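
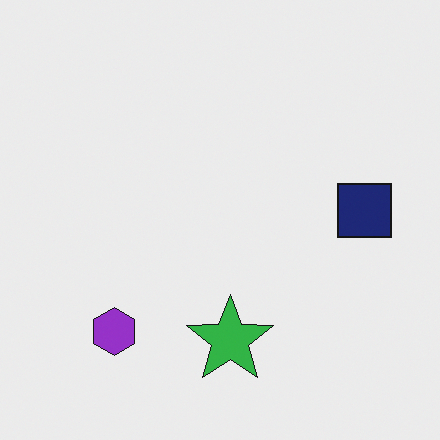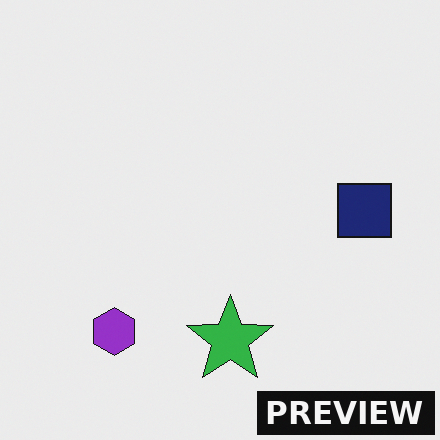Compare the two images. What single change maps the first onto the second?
The image was watermarked with the text "PREVIEW" in the lower-right corner.

A dark label reading "PREVIEW" appears in the lower-right corner.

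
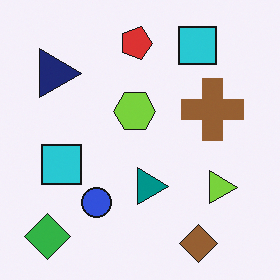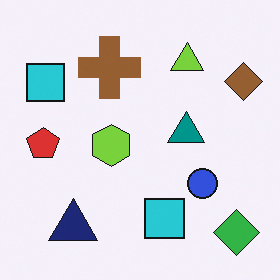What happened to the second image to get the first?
Rotated 90° clockwise.

The green diamond sits in the bottom-right of the second image and the bottom-left of the first — consistent with a whole-image 90° clockwise rotation.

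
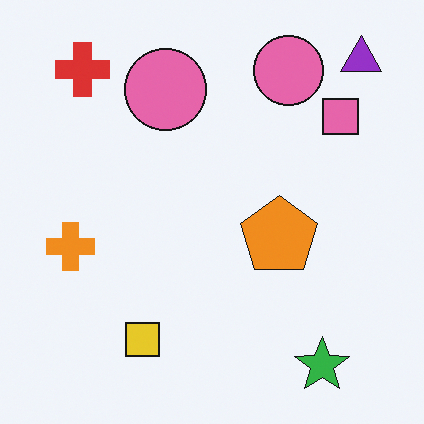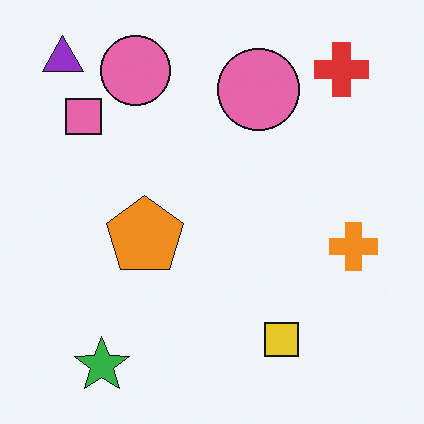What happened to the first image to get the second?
This is the original image flipped horizontally (left ↔ right).

The purple triangle is in the top-right of the first image and the top-left of the second — shapes on opposite sides of the vertical midline have swapped in a mirror flip.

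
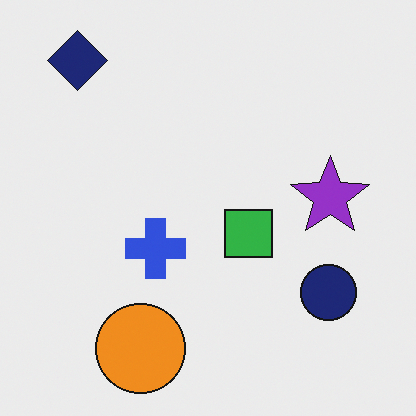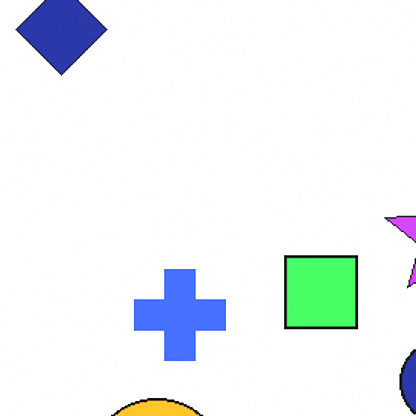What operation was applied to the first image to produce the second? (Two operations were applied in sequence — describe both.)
Cropped slightly and scaled back up, then brightened a lot.

The visible shapes are larger and the field of view is narrower; shapes near the original edges may be partly or wholly outside the frame — a crop-and-rescale. Every pixel — background and shapes alike — is uniformly brightened.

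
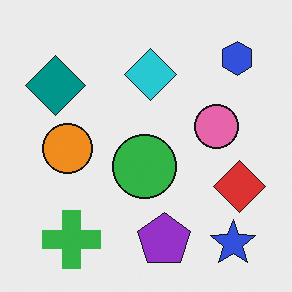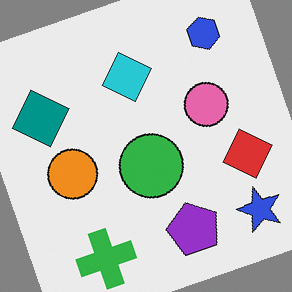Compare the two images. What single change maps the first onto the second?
Rotated counter-clockwise by a clearly visible amount.

Every shape is tilted by the same angle and the image corners show triangular fill wedges — a whole-image rotation by a non-right angle.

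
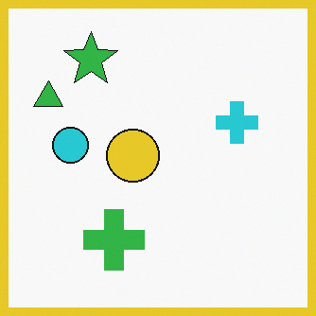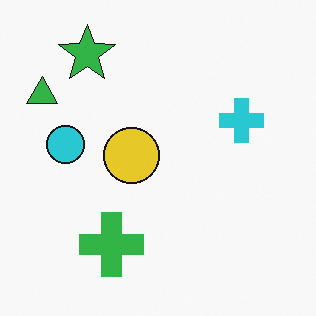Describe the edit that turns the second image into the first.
The first image is the second framed with a yellow border.

A solid yellow frame runs around the edge of the first image, with the content slightly shrunk inside it.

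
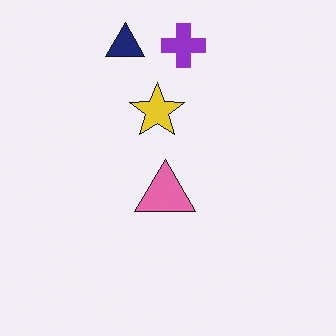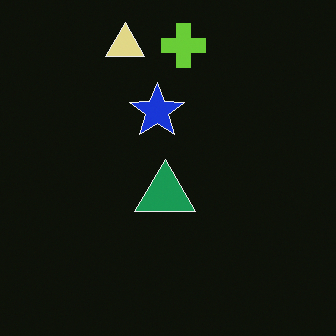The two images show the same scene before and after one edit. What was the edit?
The second image is the first color-inverted (negative).

The light background has become dark and every shape's color is its complement — a photographic negative.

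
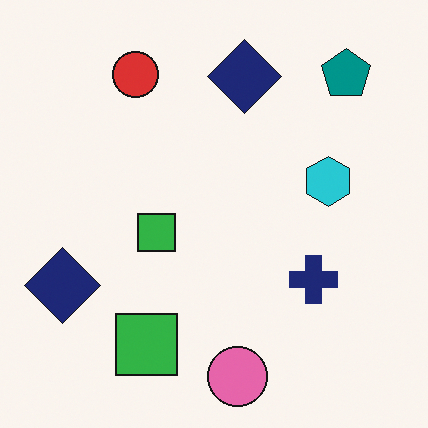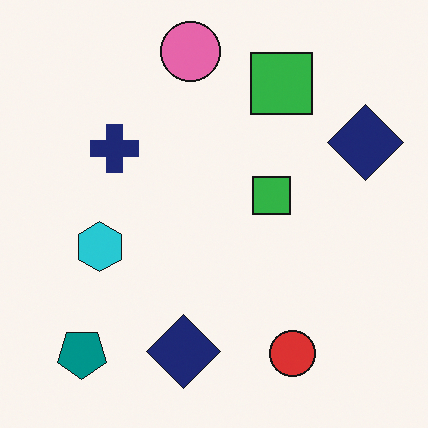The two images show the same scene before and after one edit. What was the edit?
Rotated 180°.

The teal pentagon sits in the top-right of the first image and the bottom-left of the second — consistent with a whole-image 180° rotation.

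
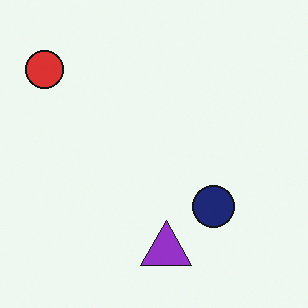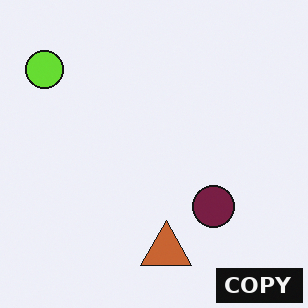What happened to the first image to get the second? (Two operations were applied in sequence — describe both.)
It was hue-shifted through roughly a third of the color wheel, then watermarked with the text "COPY" in the lower-right corner.

Every shape's color has rotated by the same amount around the hue wheel — a uniform hue shift. A dark label reading "COPY" appears in the lower-right corner.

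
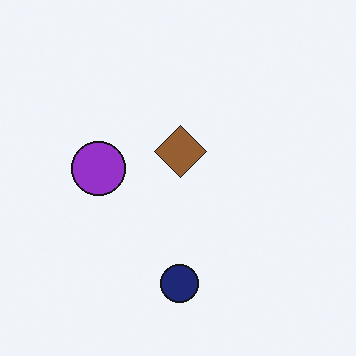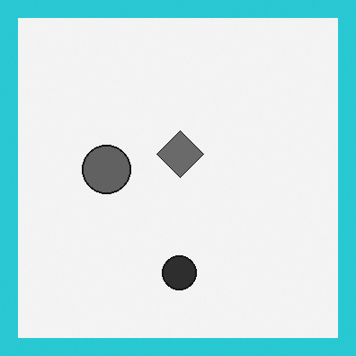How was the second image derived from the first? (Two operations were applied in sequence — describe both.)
The transformation is: converted to grayscale, then framed with a cyan border.

All color is removed — every shape is now a shade of grey. A solid cyan frame runs around the edge of the second image, with the content slightly shrunk inside it.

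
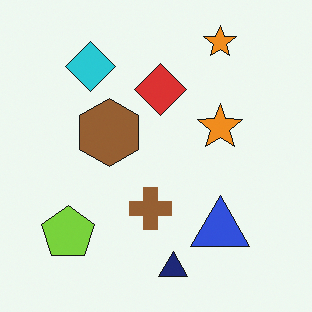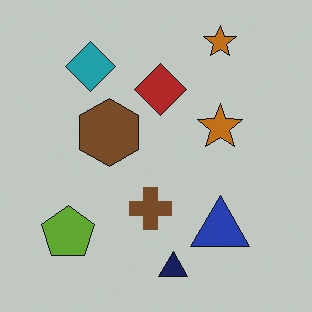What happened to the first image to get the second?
It was darkened a little.

Every pixel — background and shapes alike — is uniformly darkened.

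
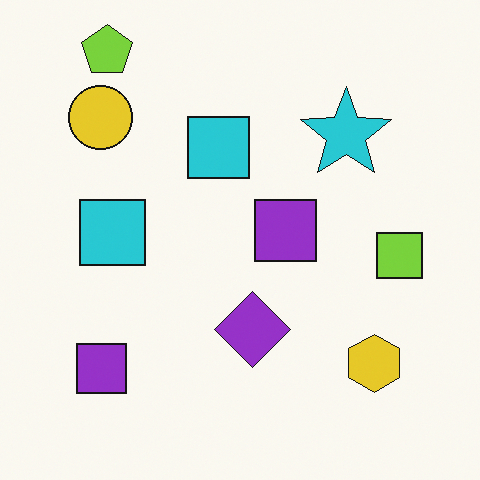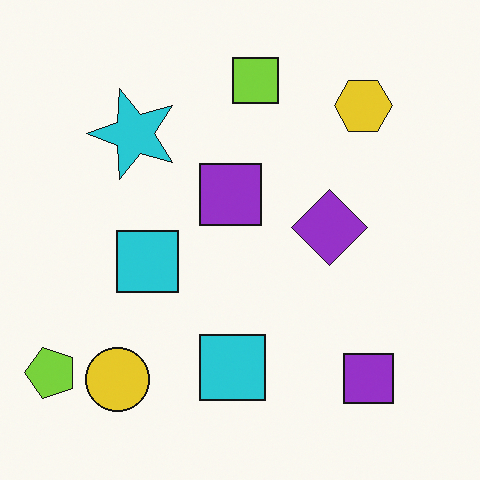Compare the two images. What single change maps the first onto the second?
Rotated 90° counter-clockwise.

The lime pentagon sits in the top-left of the first image and the bottom-left of the second — consistent with a whole-image 90° counter-clockwise rotation.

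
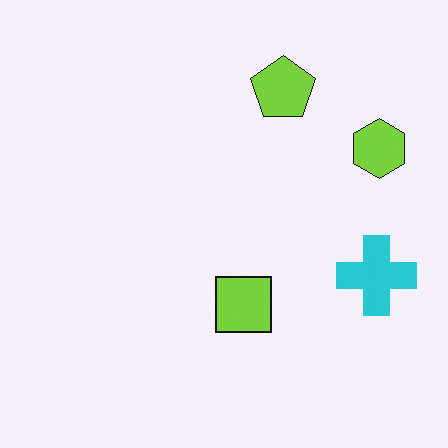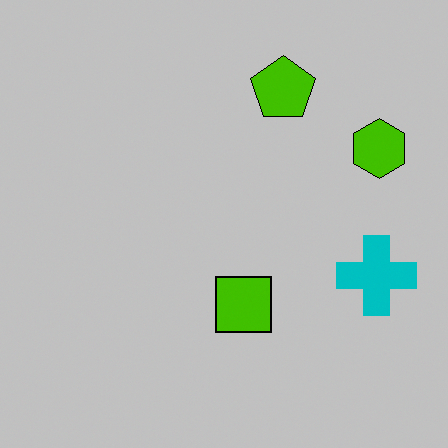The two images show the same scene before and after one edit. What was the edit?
The image was heavily posterized to just a handful of flat colors.

Each flat color has snapped to a coarser quantized level — most visibly, the near-white background has dropped to a flat grey.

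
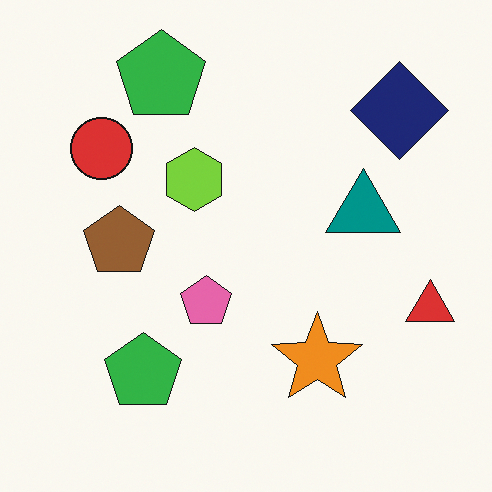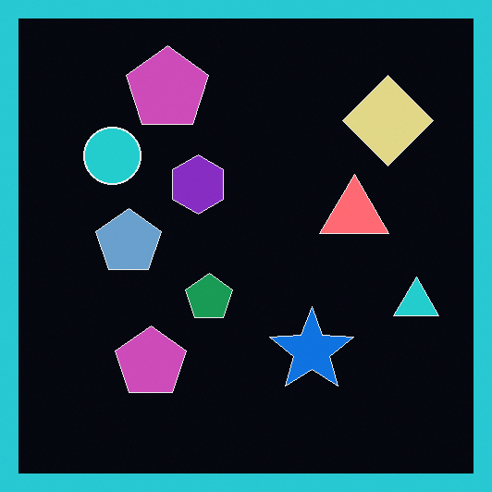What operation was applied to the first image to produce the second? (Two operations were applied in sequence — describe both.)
The transformation is: color-inverted (negative), then framed with a cyan border.

The light background has become dark and every shape's color is its complement — a photographic negative. A solid cyan frame runs around the edge of the second image, with the content slightly shrunk inside it.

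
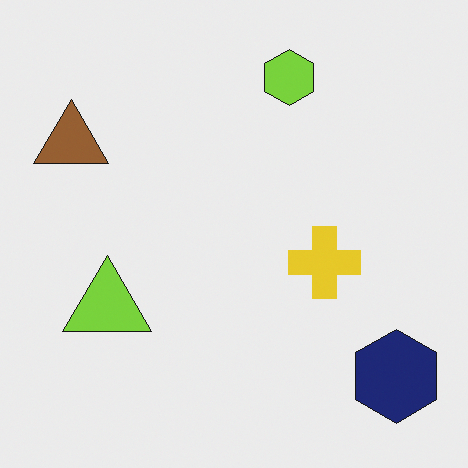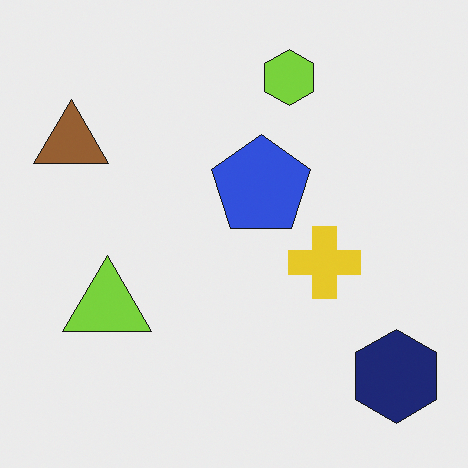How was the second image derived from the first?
It was overlaid with an additional blue pentagon.

A blue pentagon appears in the second image that is absent from the first.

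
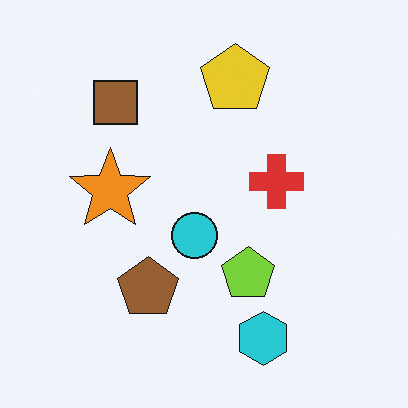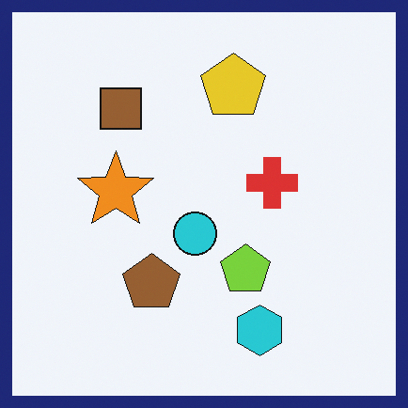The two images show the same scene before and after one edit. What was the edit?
The transformation is: framed with a navy border.

A solid navy frame runs around the edge of the second image, with the content slightly shrunk inside it.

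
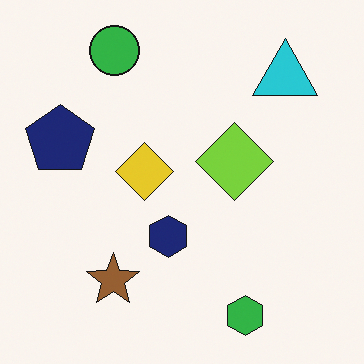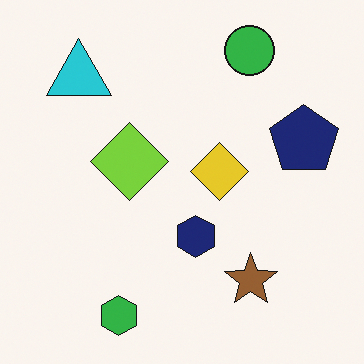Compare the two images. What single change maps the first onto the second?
Flipped horizontally (left ↔ right).

The navy pentagon is in the left of the first image and the right of the second — shapes on opposite sides of the vertical midline have swapped in a mirror flip.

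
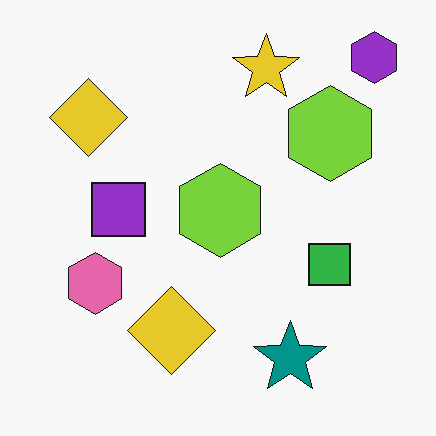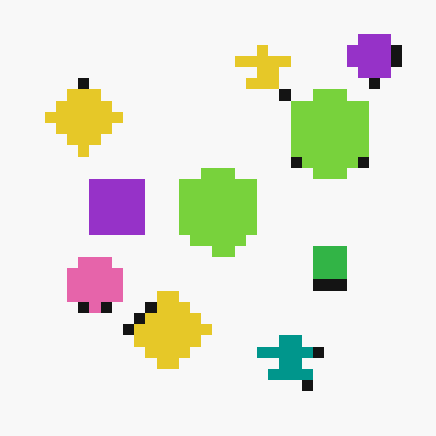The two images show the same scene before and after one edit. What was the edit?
It was heavily pixelated into large blocks.

Shapes are reduced to large square blocks; fine edges and outlines are lost — a downscale-then-upscale (mosaic) effect.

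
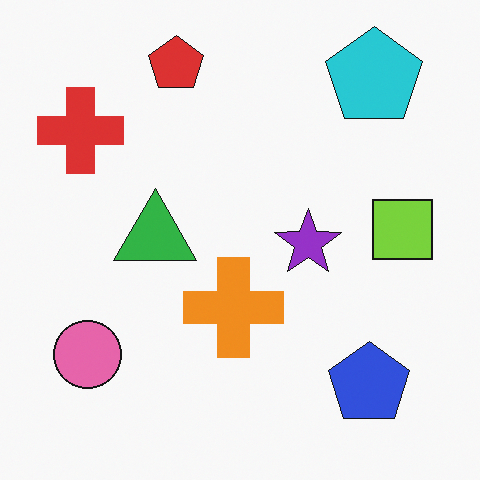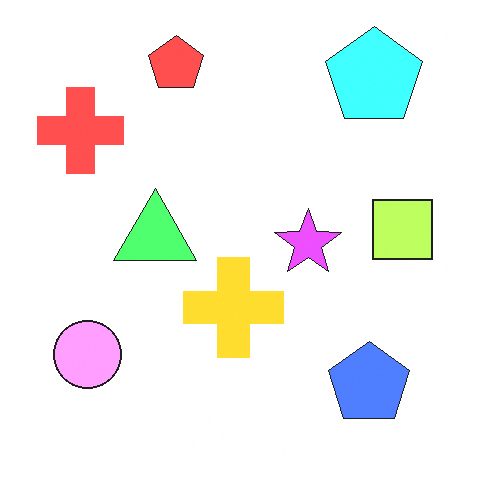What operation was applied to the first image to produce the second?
This is the original image substantially brightened.

Every pixel — background and shapes alike — is uniformly brightened.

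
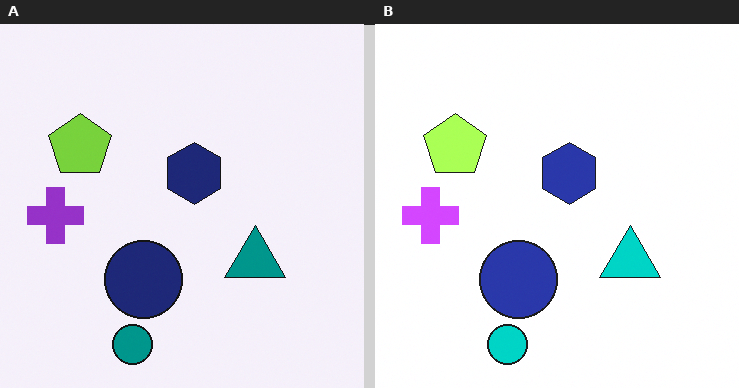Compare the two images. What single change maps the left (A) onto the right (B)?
It was substantially brightened.

Every pixel — background and shapes alike — is uniformly brightened.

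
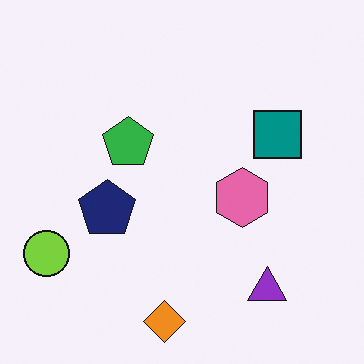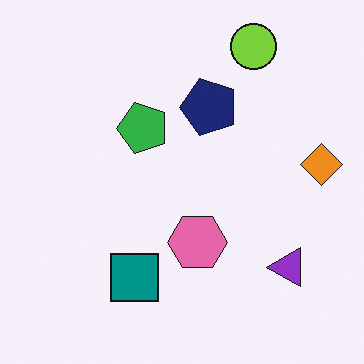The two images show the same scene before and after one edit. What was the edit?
Transposed (reflected across the top-left ↔ bottom-right diagonal).

Shapes have swapped their row and column positions — what was in the top-right is now in the bottom-left — a diagonal reflection.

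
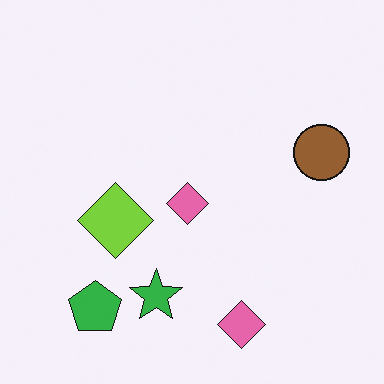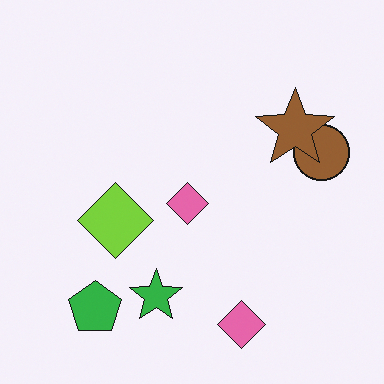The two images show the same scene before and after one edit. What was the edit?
This is the original image overlaid with an additional brown star.

A brown star appears in the second image that is absent from the first.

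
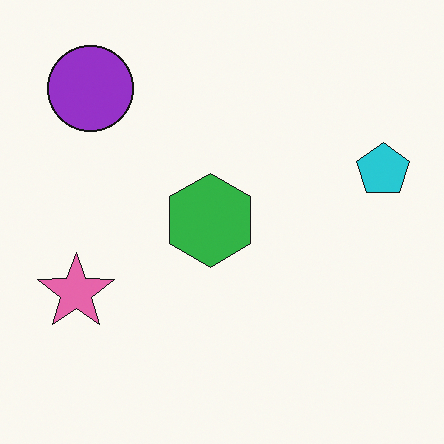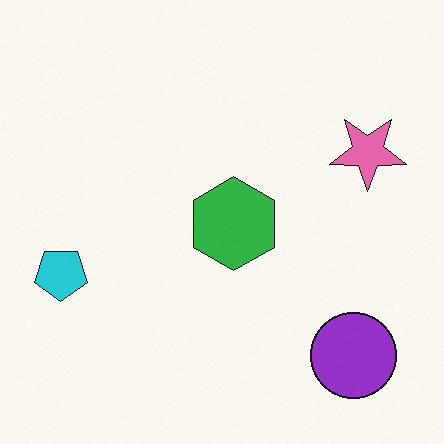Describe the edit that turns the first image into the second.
The second image is the first rotated 180°.

The purple circle sits in the top-left of the first image and the bottom-right of the second — consistent with a whole-image 180° rotation.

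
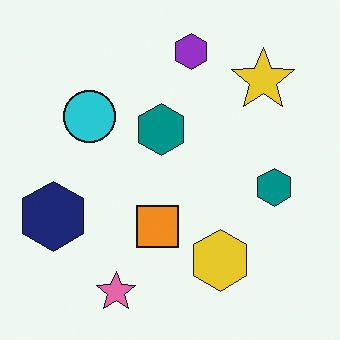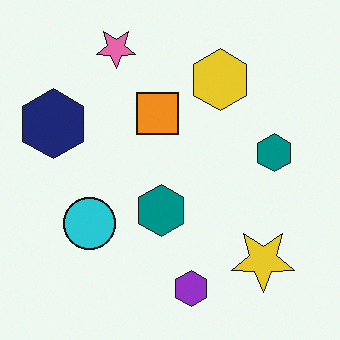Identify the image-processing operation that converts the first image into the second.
This is the original image flipped vertically (top ↔ bottom).

The pink star is in the bottom of the first image and the top of the second — shapes on opposite sides of the horizontal midline have swapped in a mirror flip.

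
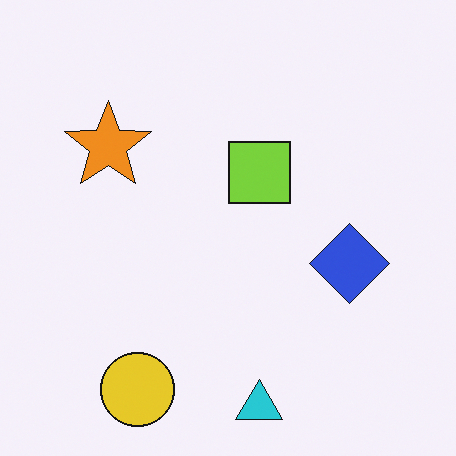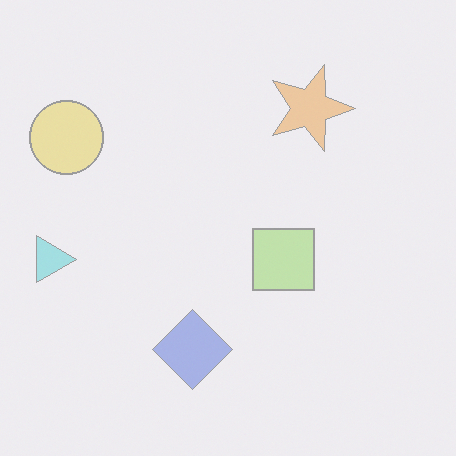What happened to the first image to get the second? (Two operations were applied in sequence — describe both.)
Rotated 90° clockwise, then washed out (contrast reduced).

The yellow circle sits in the bottom-left of the first image and the top-left of the second — consistent with a whole-image 90° clockwise rotation. Tones are pushed toward mid-grey across the whole image — a global contrast change.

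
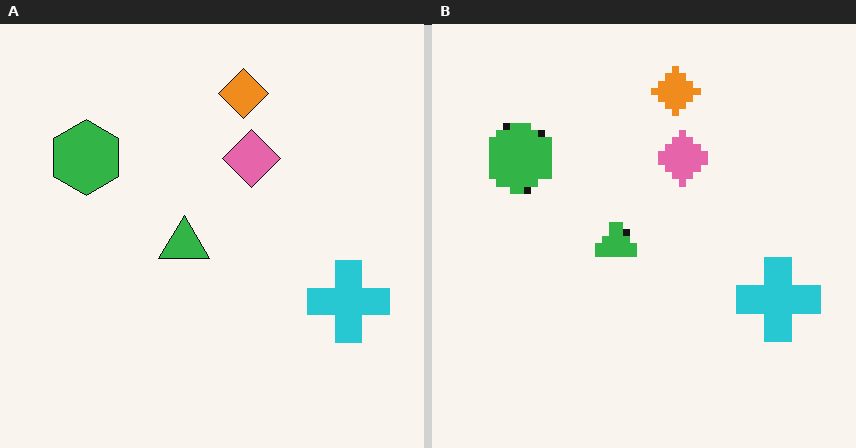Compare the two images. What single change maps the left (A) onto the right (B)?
It was moderately pixelated.

Shapes are reduced to large square blocks; fine edges and outlines are lost — a downscale-then-upscale (mosaic) effect.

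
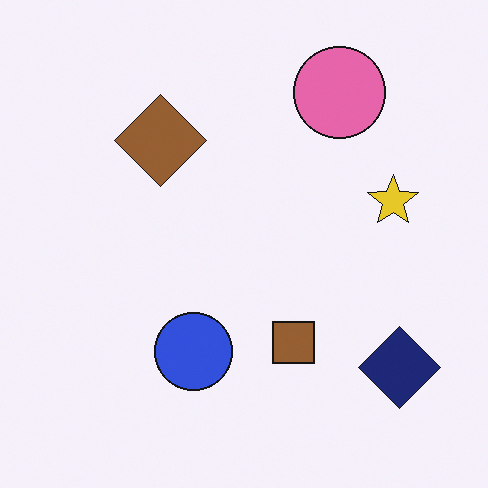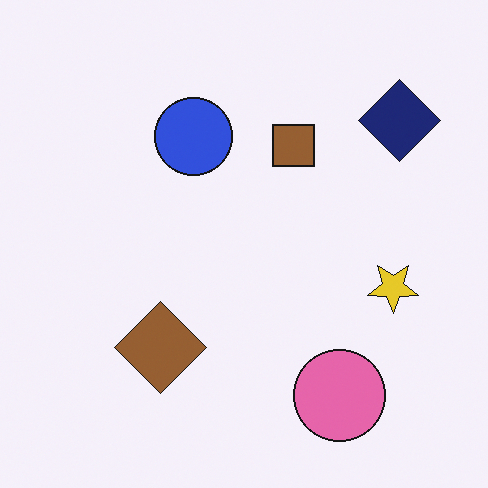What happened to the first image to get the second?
Flipped vertically (top ↔ bottom).

The pink circle is in the top-right of the first image and the bottom-right of the second — shapes on opposite sides of the horizontal midline have swapped in a mirror flip.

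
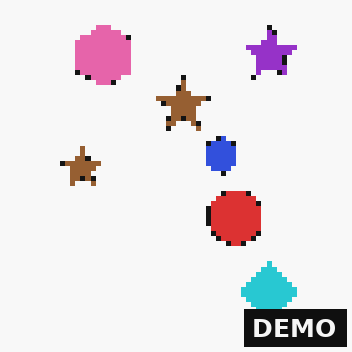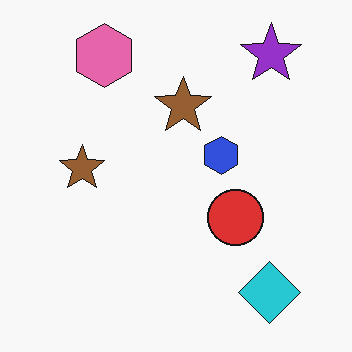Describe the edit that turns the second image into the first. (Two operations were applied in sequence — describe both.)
Mildly pixelated, then watermarked with the text "DEMO" in the lower-right corner.

Shapes are reduced to large square blocks; fine edges and outlines are lost — a downscale-then-upscale (mosaic) effect. A dark label reading "DEMO" appears in the lower-right corner.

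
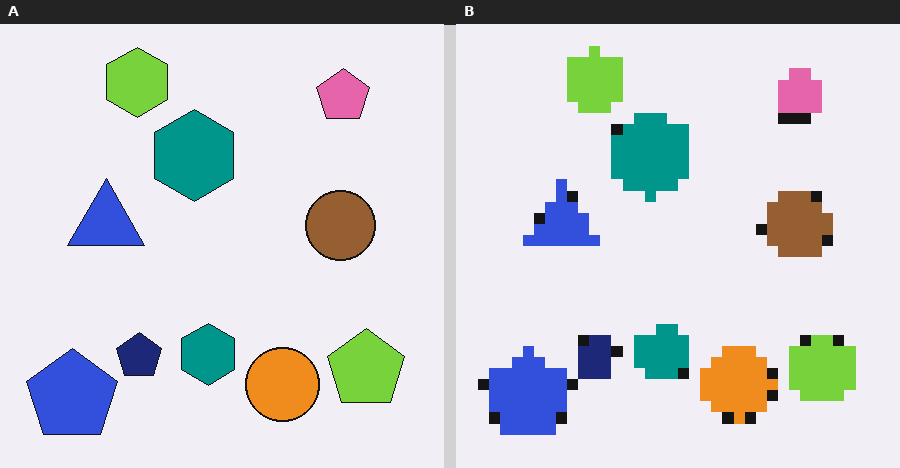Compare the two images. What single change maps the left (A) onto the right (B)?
It was coarsely pixelated.

Shapes are reduced to large square blocks; fine edges and outlines are lost — a downscale-then-upscale (mosaic) effect.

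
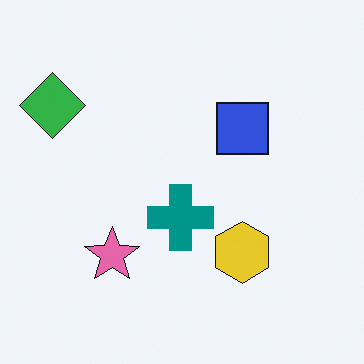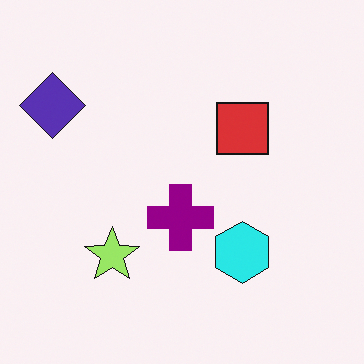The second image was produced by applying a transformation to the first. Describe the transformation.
The transformation is: hue-shifted noticeably.

Every shape's color has rotated by the same amount around the hue wheel — a uniform hue shift.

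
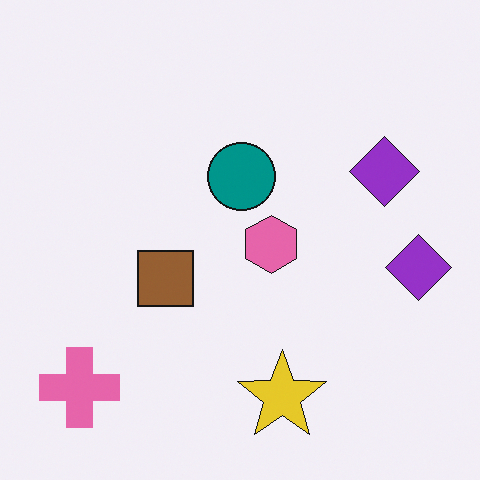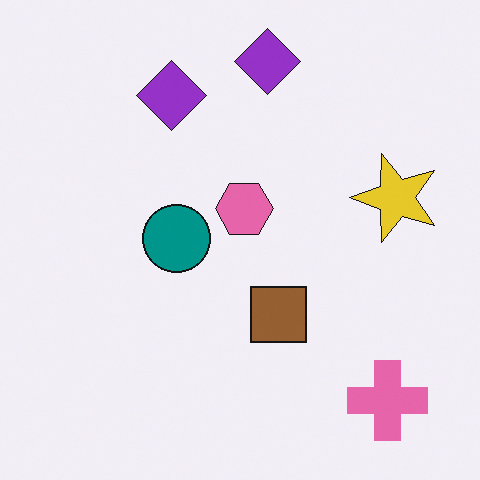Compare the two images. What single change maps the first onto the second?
The second image is the first rotated 90° counter-clockwise.

The pink cross sits in the bottom-left of the first image and the bottom-right of the second — consistent with a whole-image 90° counter-clockwise rotation.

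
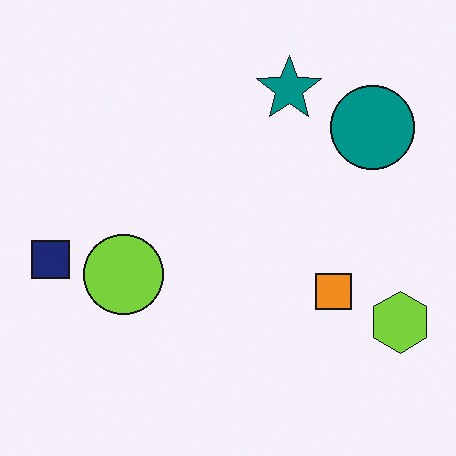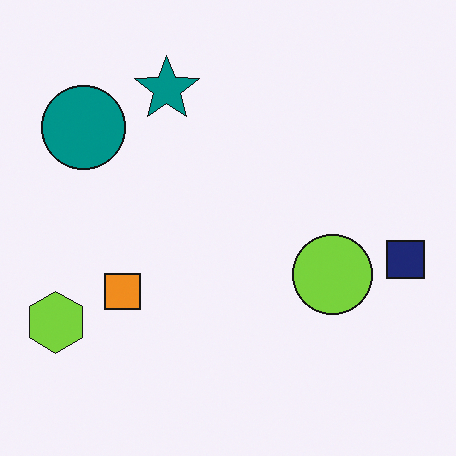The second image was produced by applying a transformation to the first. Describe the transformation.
It was flipped horizontally (left ↔ right).

The navy square is in the left of the first image and the right of the second — shapes on opposite sides of the vertical midline have swapped in a mirror flip.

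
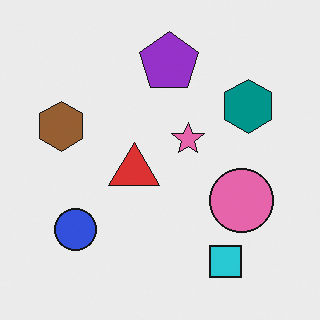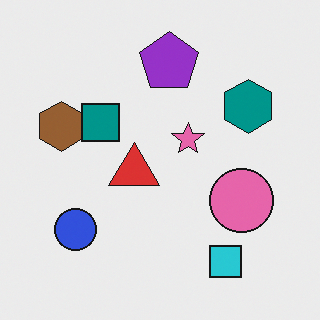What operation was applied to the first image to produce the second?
Overlaid with an additional teal square.

A teal square appears in the second image that is absent from the first.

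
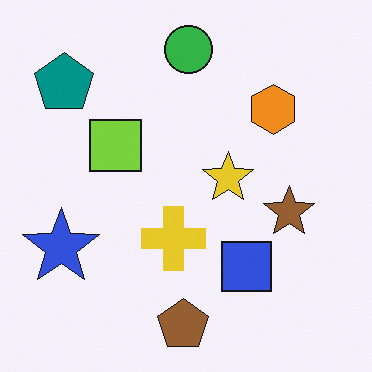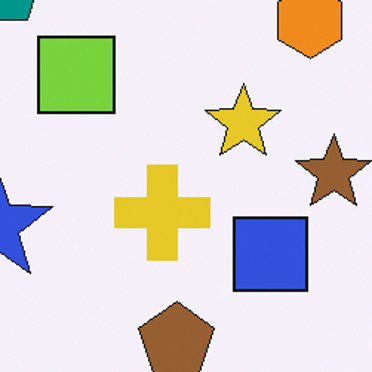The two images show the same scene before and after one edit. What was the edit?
The image was cropped slightly and scaled back up.

The visible shapes are larger and the field of view is narrower; shapes near the original edges may be partly or wholly outside the frame — a crop-and-rescale.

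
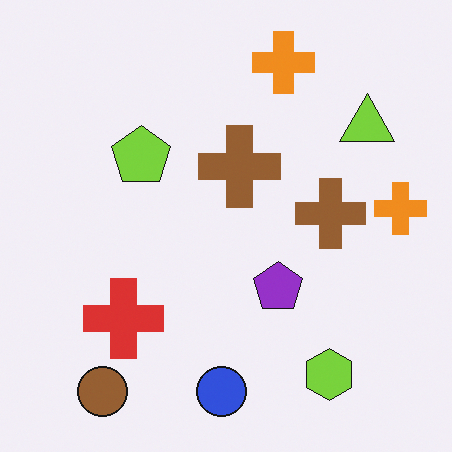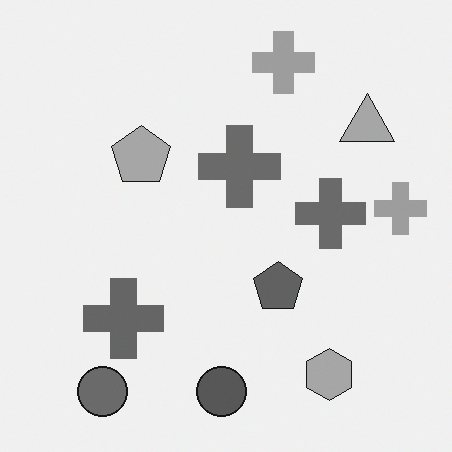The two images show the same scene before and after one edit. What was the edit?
The image was converted to grayscale.

All color is removed — every shape is now a shade of grey.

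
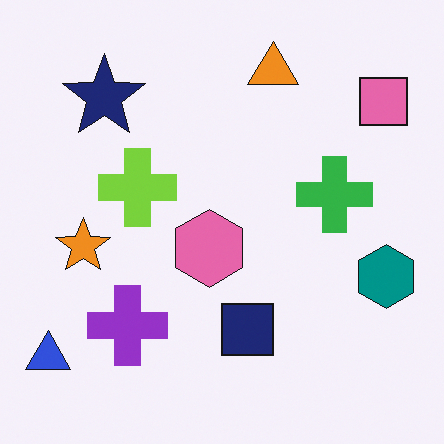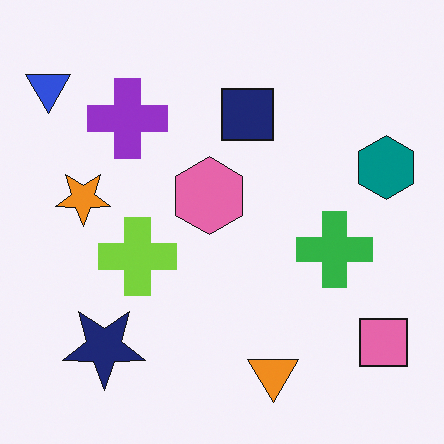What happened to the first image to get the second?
This is the original image flipped vertically (top ↔ bottom).

The orange triangle is in the top of the first image and the bottom of the second — shapes on opposite sides of the horizontal midline have swapped in a mirror flip.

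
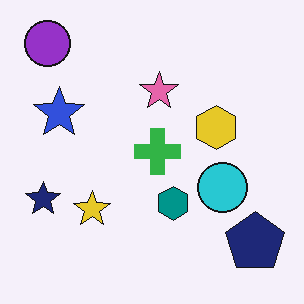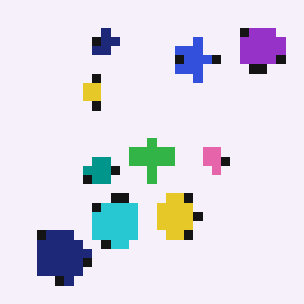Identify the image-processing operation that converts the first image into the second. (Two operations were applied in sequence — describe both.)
It was rotated 90° clockwise, then coarsely pixelated.

The purple circle sits in the top-left of the first image and the top-right of the second — consistent with a whole-image 90° clockwise rotation. Shapes are reduced to large square blocks; fine edges and outlines are lost — a downscale-then-upscale (mosaic) effect.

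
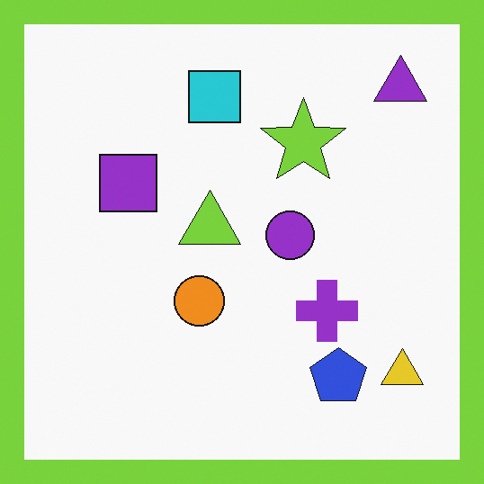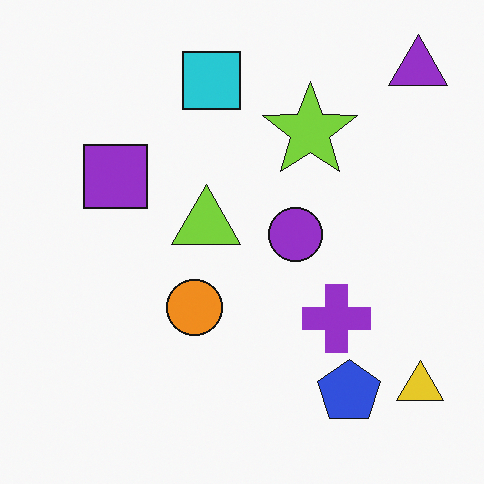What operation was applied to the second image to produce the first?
Framed with a lime border.

A solid lime frame runs around the edge of the first image, with the content slightly shrunk inside it.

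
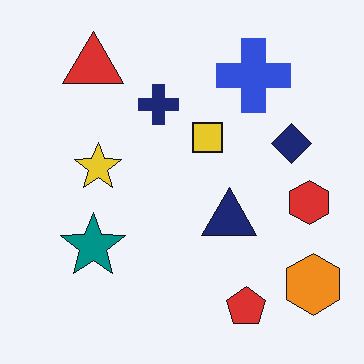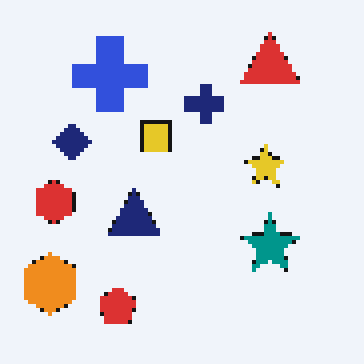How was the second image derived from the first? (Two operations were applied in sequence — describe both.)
Flipped horizontally (left ↔ right), then lightly pixelated (a mild mosaic effect).

The orange hexagon is in the bottom-right of the first image and the bottom-left of the second — shapes on opposite sides of the vertical midline have swapped in a mirror flip. Shapes are reduced to large square blocks; fine edges and outlines are lost — a downscale-then-upscale (mosaic) effect.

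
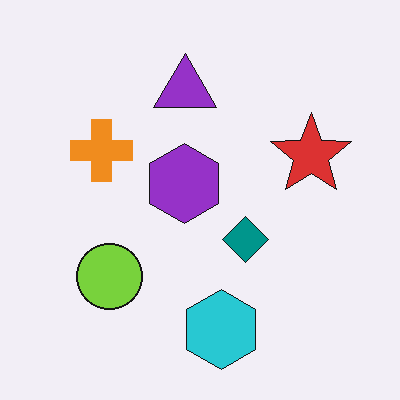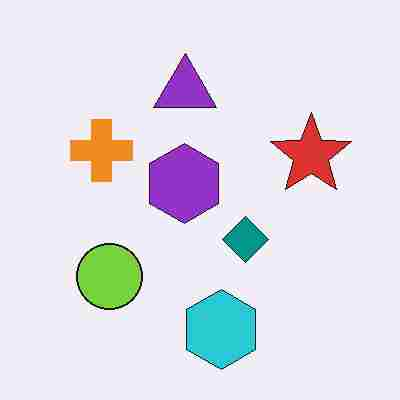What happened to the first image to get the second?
The second image is the first heavily JPEG-compressed with obvious blocking artifacts.

Blocky 8×8 compression artifacts appear around shape edges and the flat background shows ringing — characteristic JPEG degradation.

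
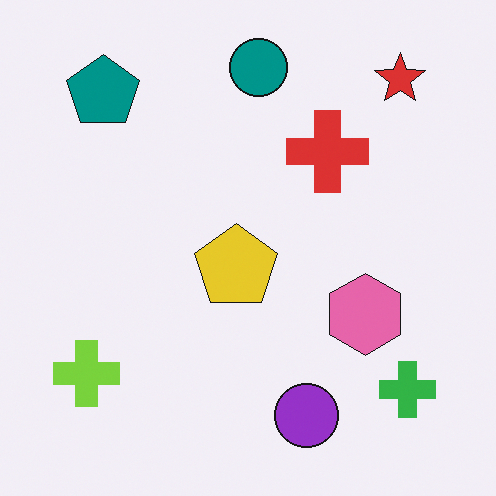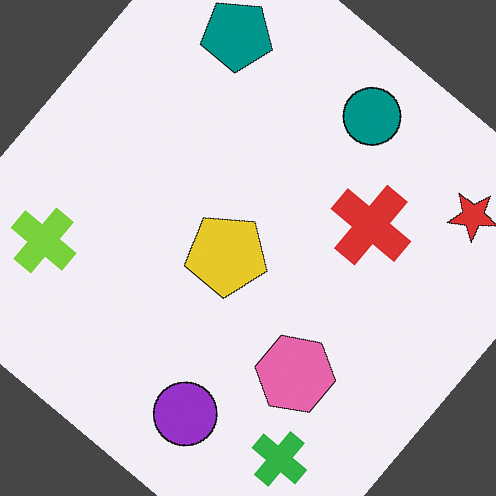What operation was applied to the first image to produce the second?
The transformation is: rotated clockwise by a large amount — several tens of degrees.

Every shape is tilted by the same angle and the image corners show triangular fill wedges — a whole-image rotation by a non-right angle.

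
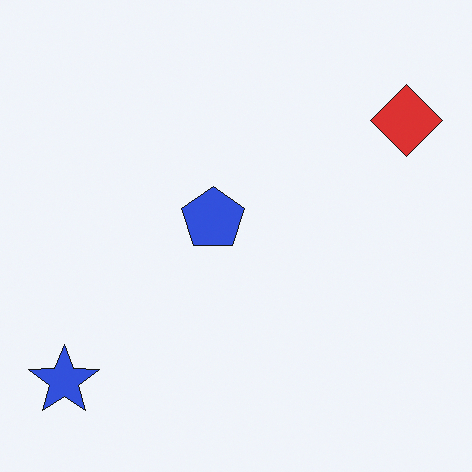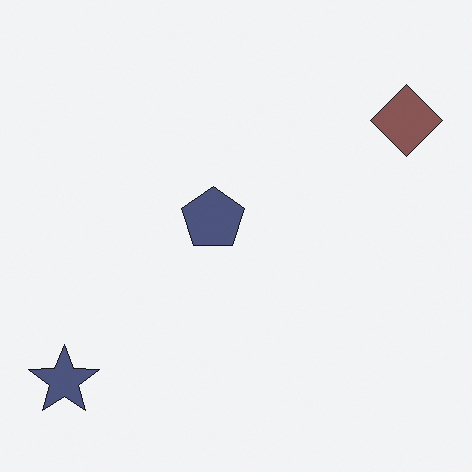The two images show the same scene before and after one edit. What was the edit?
It was heavily desaturated.

All colors are more muted and greyish — a global saturation change.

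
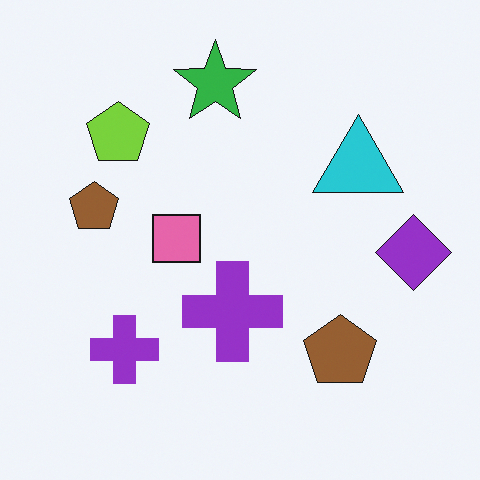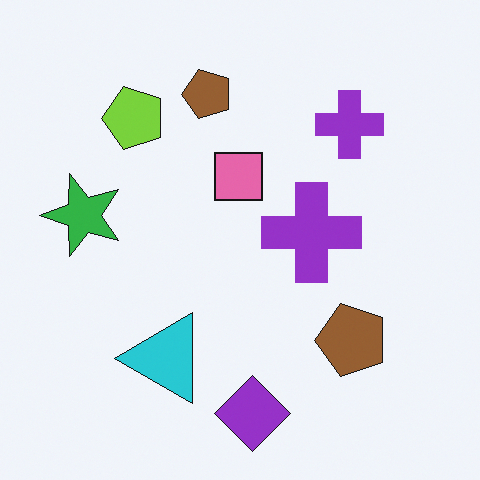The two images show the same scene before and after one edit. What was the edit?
The image was transposed (reflected across the top-left ↔ bottom-right diagonal).

Shapes have swapped their row and column positions — what was in the top-right is now in the bottom-left — a diagonal reflection.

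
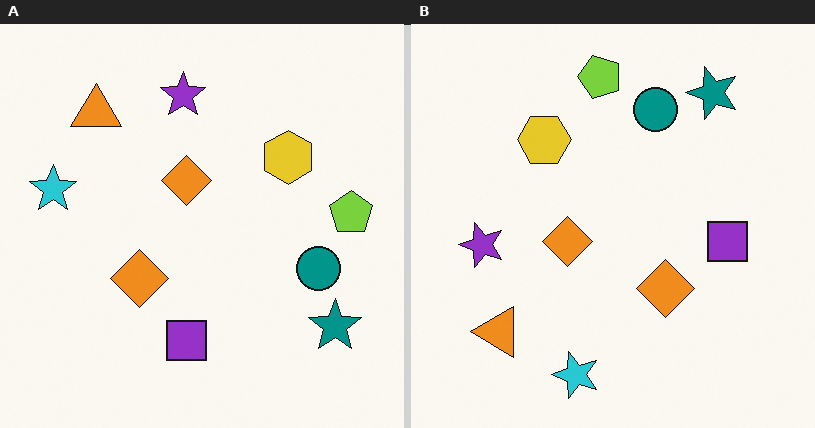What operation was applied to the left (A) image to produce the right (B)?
It was rotated 90° counter-clockwise.

The teal star sits in the bottom-right of the left (A) image and the top-right of the right (B) — consistent with a whole-image 90° counter-clockwise rotation.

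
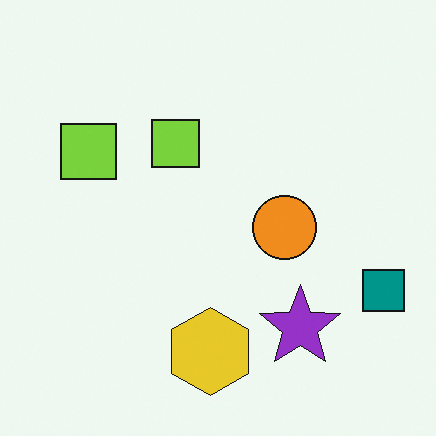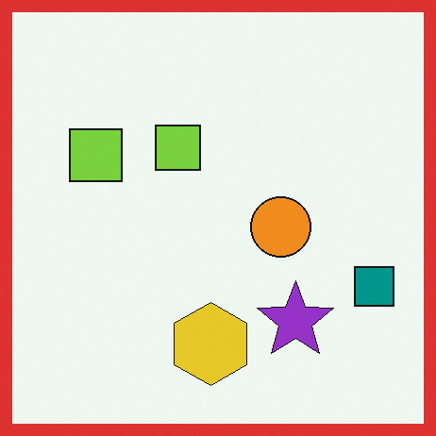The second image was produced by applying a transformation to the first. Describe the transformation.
The transformation is: framed with a red border.

A solid red frame runs around the edge of the second image, with the content slightly shrunk inside it.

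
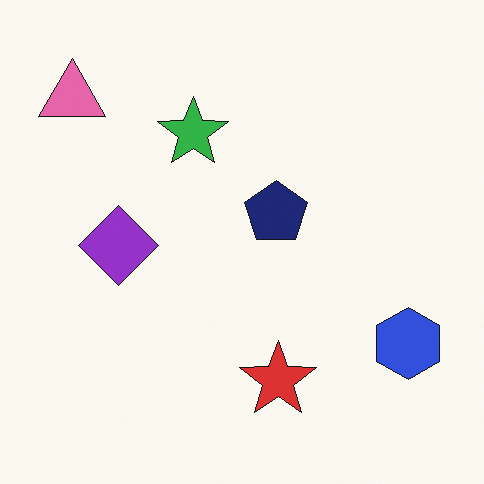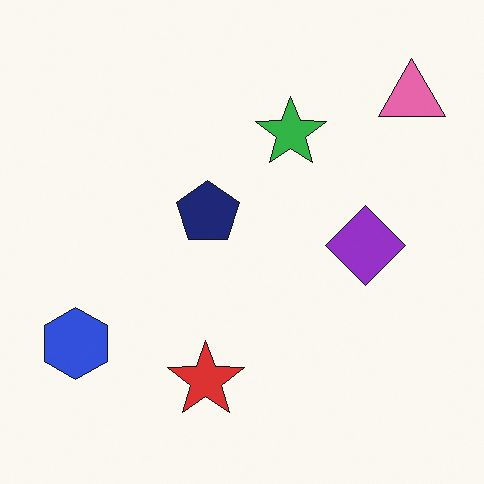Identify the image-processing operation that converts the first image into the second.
This is the original image flipped horizontally (left ↔ right).

The pink triangle is in the top-left of the first image and the top-right of the second — shapes on opposite sides of the vertical midline have swapped in a mirror flip.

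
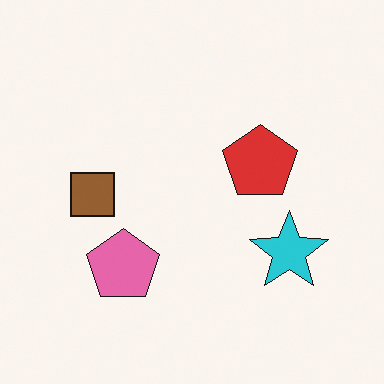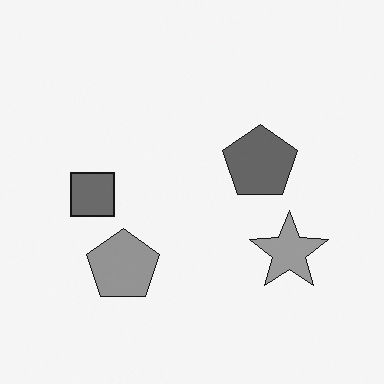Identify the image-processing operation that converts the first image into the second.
The second image is the first converted to grayscale.

All color is removed — every shape is now a shade of grey.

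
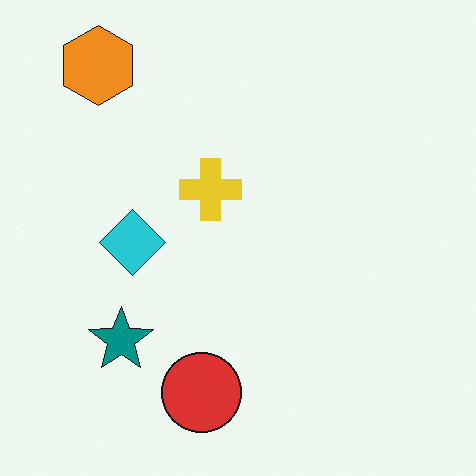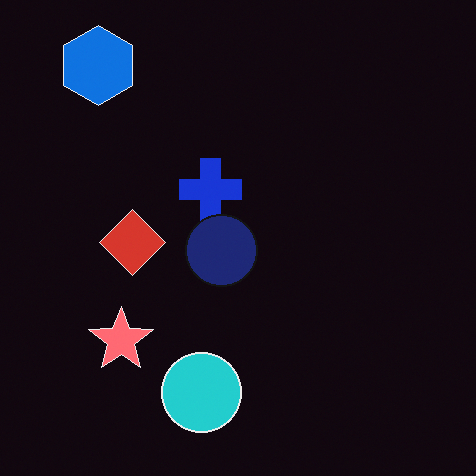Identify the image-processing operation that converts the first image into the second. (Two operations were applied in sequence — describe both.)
The second image is the first color-inverted (negative), then overlaid with an additional navy circle.

The light background has become dark and every shape's color is its complement — a photographic negative. A navy circle appears in the second image that is absent from the first.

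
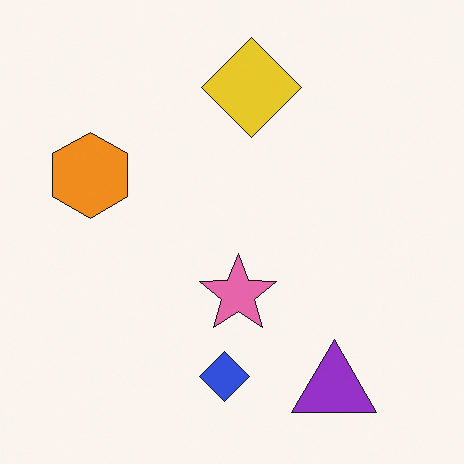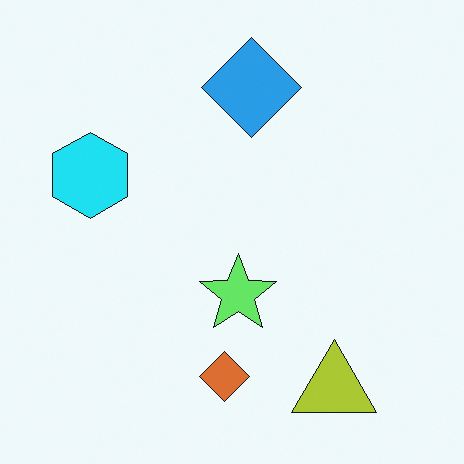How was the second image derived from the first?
The transformation is: hue-shifted by a moderate amount.

Every shape's color has rotated by the same amount around the hue wheel — a uniform hue shift.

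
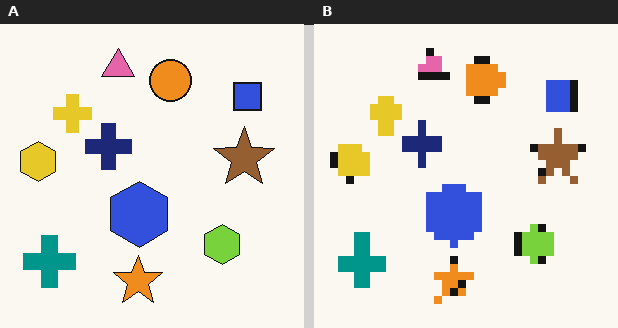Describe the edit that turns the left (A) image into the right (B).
This is the original image pixelated into visible square blocks.

Shapes are reduced to large square blocks; fine edges and outlines are lost — a downscale-then-upscale (mosaic) effect.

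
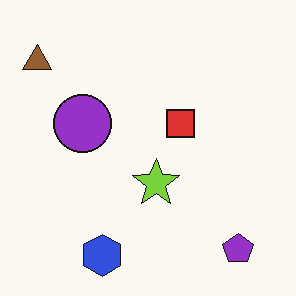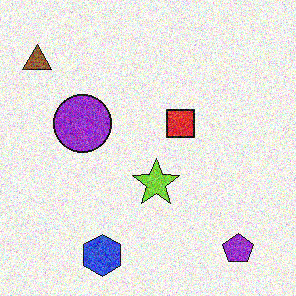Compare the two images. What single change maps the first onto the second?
The second image is the first degraded with a thick layer of grain.

Random speckle covers the whole image, including the flat background.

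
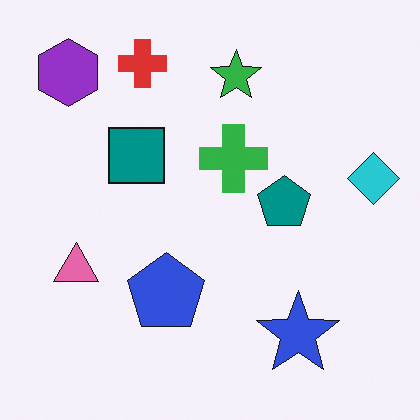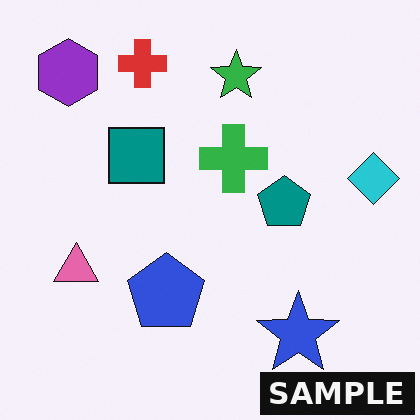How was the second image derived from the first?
It was watermarked with the text "SAMPLE" in the lower-right corner.

A dark label reading "SAMPLE" appears in the lower-right corner.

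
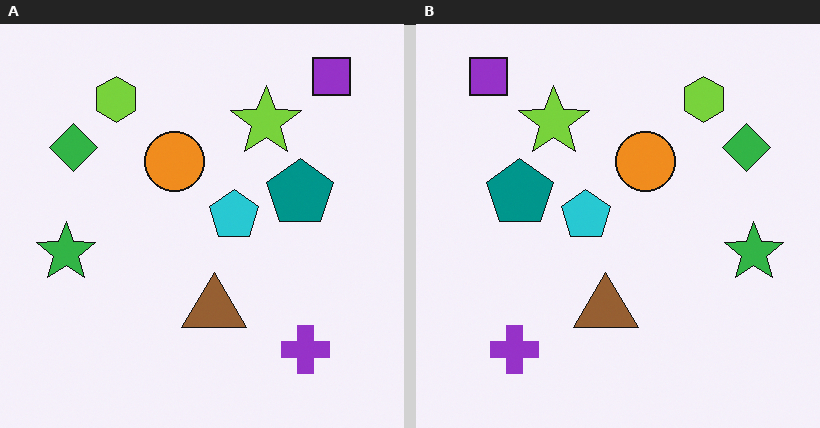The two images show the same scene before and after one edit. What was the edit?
Flipped horizontally (left ↔ right).

The green star is in the left of the left (A) image and the right of the right (B) — shapes on opposite sides of the vertical midline have swapped in a mirror flip.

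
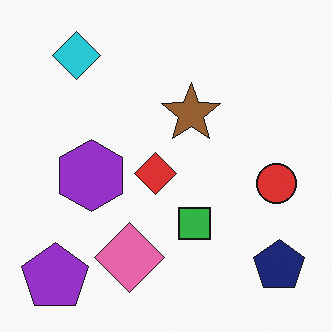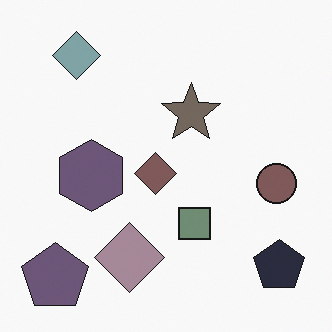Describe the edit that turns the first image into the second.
The image was made much more muted (saturation change).

All colors are more muted and greyish — a global saturation change.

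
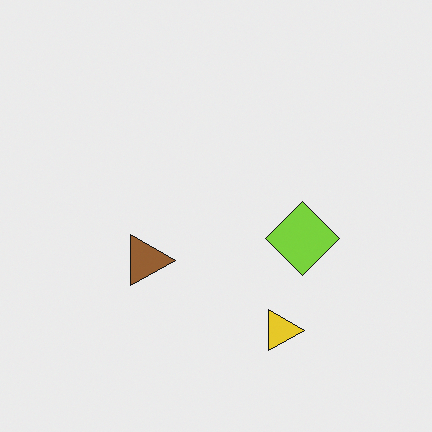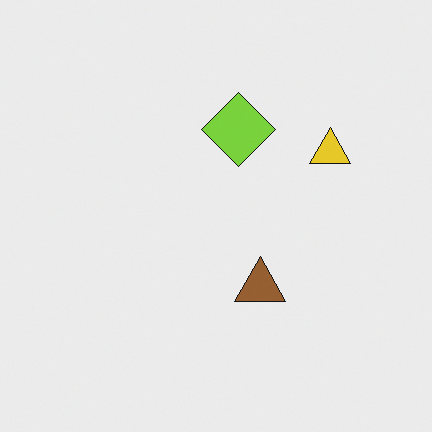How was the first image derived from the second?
The transformation is: rotated 90° clockwise.

The yellow triangle sits in the right of the second image and the bottom of the first — consistent with a whole-image 90° clockwise rotation.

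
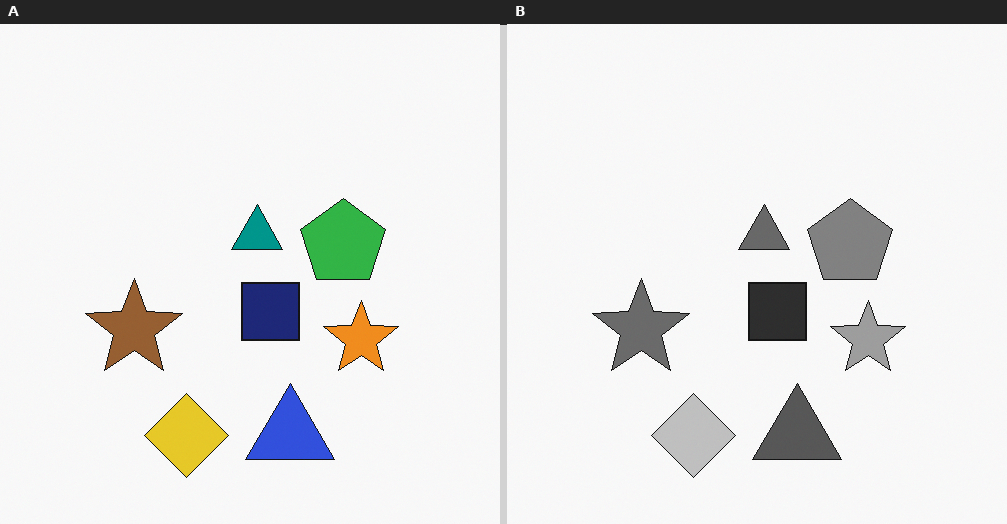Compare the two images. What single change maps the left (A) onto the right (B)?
Converted to grayscale.

All color is removed — every shape is now a shade of grey.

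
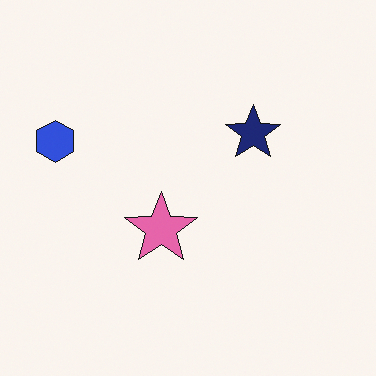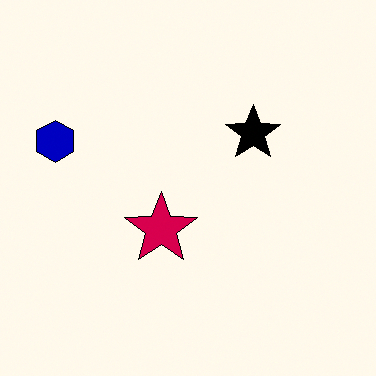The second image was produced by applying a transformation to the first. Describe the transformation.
Given much higher contrast.

Tones are pushed away from mid-grey across the whole image — a global contrast change.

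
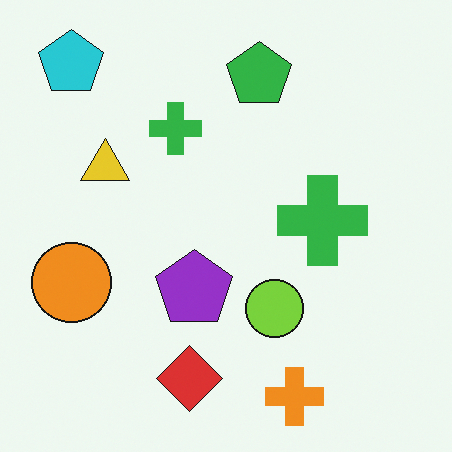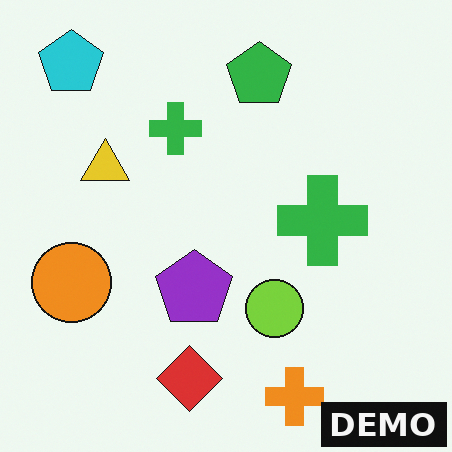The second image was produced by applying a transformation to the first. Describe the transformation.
Watermarked with the text "DEMO" in the lower-right corner.

A dark label reading "DEMO" appears in the lower-right corner.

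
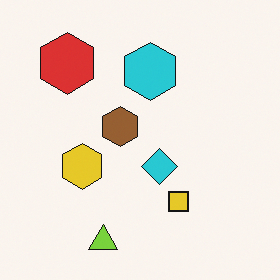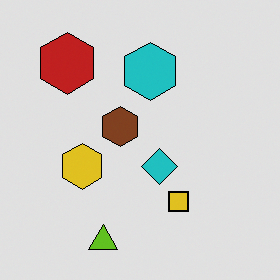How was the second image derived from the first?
It was posterized to a reduced palette.

Each flat color has snapped to a coarser quantized level — most visibly, the near-white background has dropped to a flat grey.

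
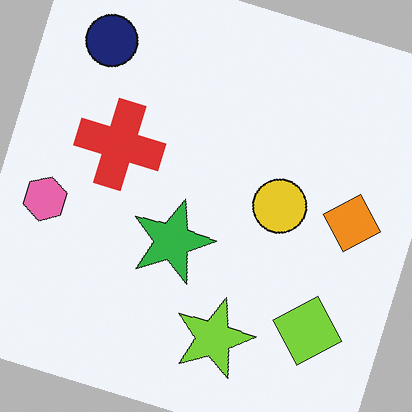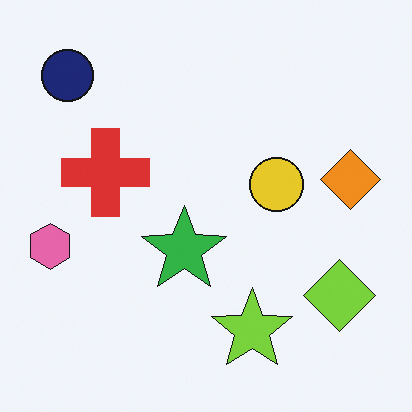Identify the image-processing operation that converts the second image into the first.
Rotated clockwise by a clearly visible amount.

Every shape is tilted by the same angle and the image corners show triangular fill wedges — a whole-image rotation by a non-right angle.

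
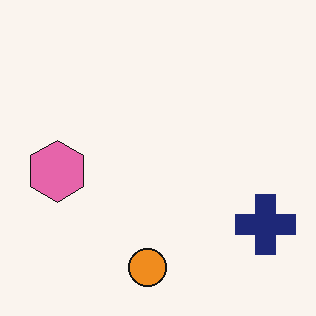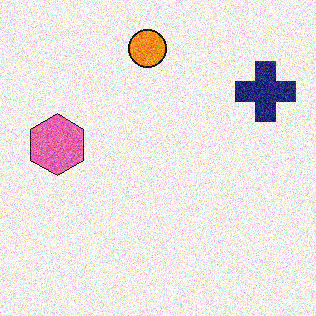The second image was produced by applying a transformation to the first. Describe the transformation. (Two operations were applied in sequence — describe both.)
The second image is the first degraded with strong gaussian noise, then flipped vertically (top ↔ bottom).

Random speckle covers the whole image, including the flat background. The orange circle is in the bottom of the first image and the top of the second — shapes on opposite sides of the horizontal midline have swapped in a mirror flip.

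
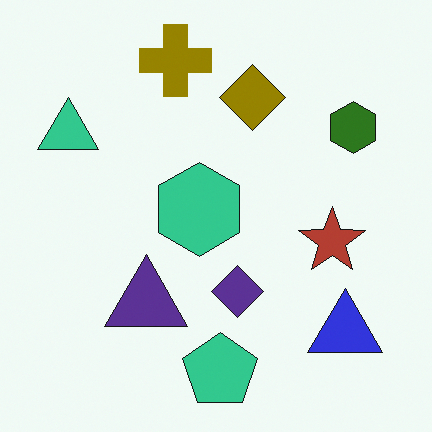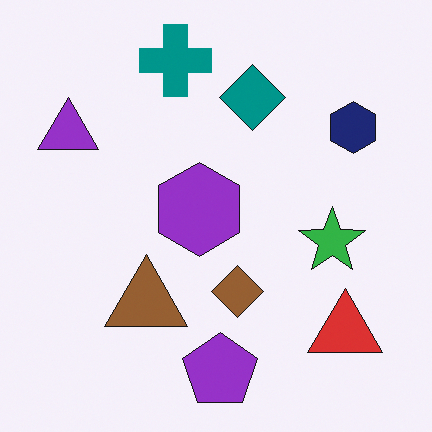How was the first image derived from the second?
The image was hue-shifted through roughly half the color wheel.

Every shape's color has rotated by the same amount around the hue wheel — a uniform hue shift.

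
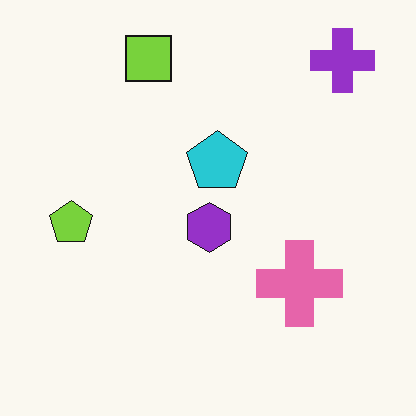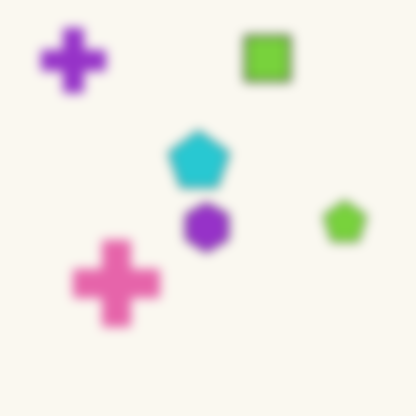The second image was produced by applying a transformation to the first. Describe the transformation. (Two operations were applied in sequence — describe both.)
Strongly gaussian-blurred, then flipped horizontally (left ↔ right).

Shape edges and outlines are uniformly softened across the whole image. The lime pentagon is in the left of the first image and the right of the second — shapes on opposite sides of the vertical midline have swapped in a mirror flip.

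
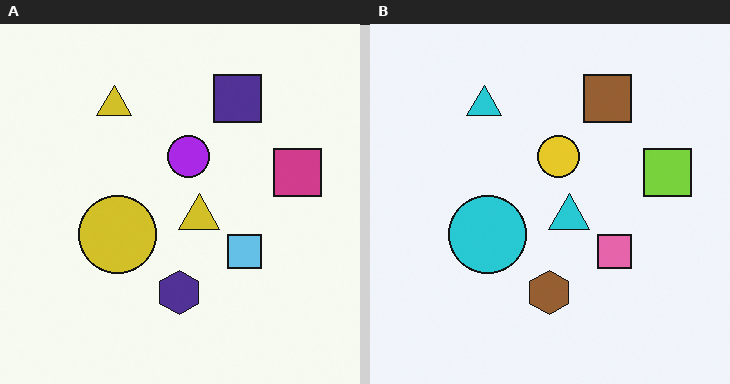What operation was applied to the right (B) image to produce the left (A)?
The left (A) image is the right (B) hue-shifted by a large amount.

Every shape's color has rotated by the same amount around the hue wheel — a uniform hue shift.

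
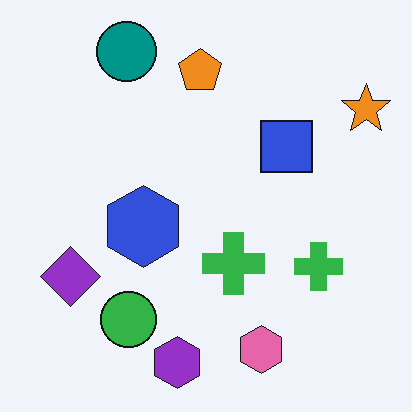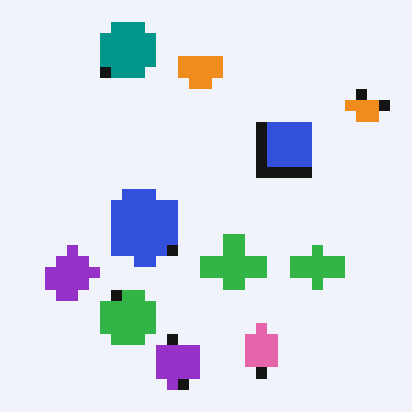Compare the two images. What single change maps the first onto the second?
This is the original image heavily pixelated into large blocks.

Shapes are reduced to large square blocks; fine edges and outlines are lost — a downscale-then-upscale (mosaic) effect.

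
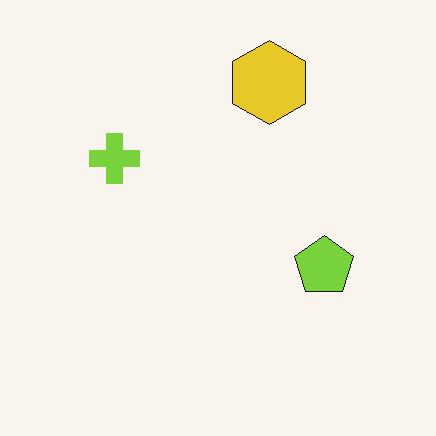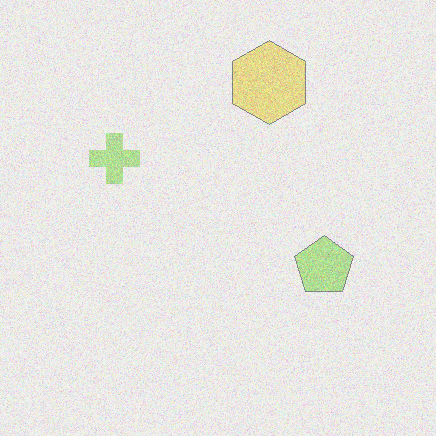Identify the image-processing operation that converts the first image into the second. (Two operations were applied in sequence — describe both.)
It was degraded with strong gaussian noise, then washed out (contrast reduced).

Random speckle covers the whole image, including the flat background. Tones are pushed toward mid-grey across the whole image — a global contrast change.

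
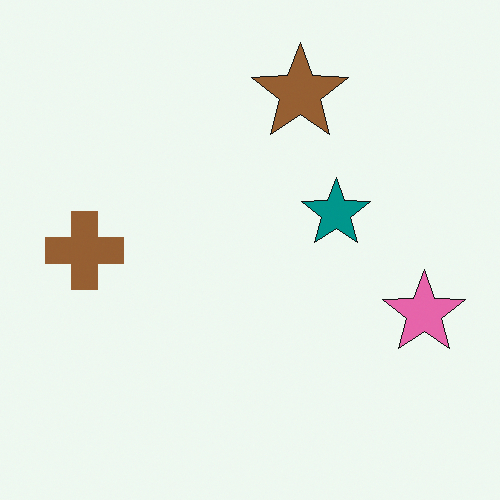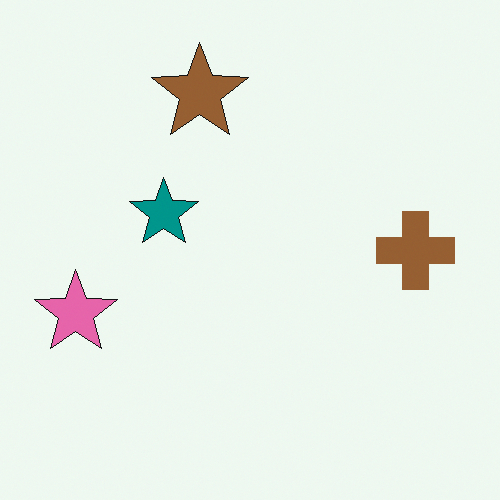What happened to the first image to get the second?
Flipped horizontally (left ↔ right).

The pink star is in the right of the first image and the left of the second — shapes on opposite sides of the vertical midline have swapped in a mirror flip.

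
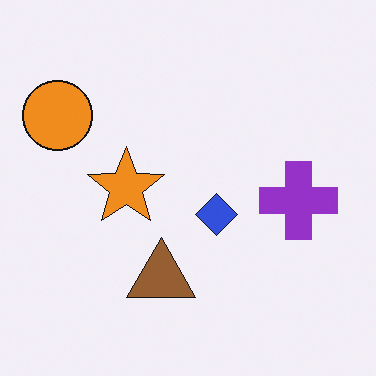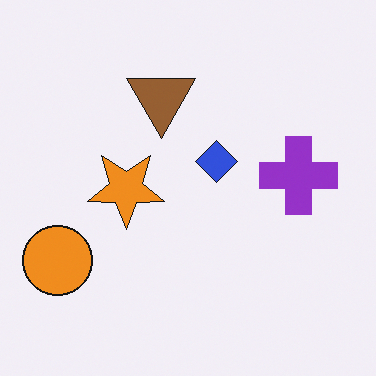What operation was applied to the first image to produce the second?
The transformation is: flipped vertically (top ↔ bottom).

The brown triangle is in the bottom of the first image and the top of the second — shapes on opposite sides of the horizontal midline have swapped in a mirror flip.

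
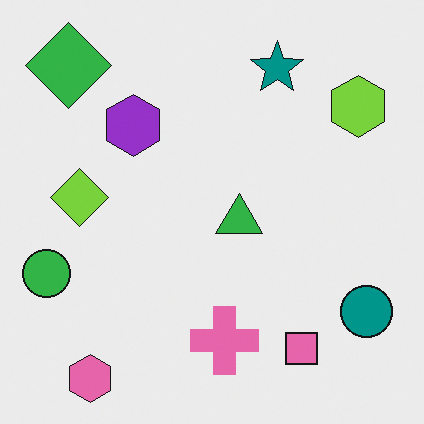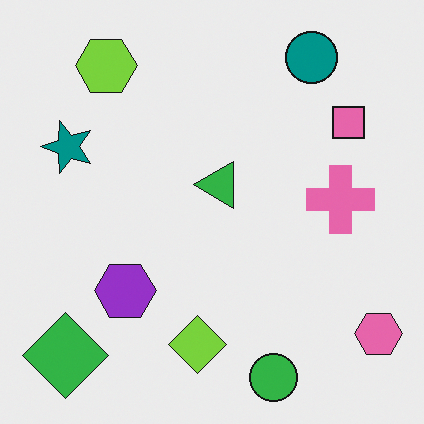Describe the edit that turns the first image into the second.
The transformation is: rotated 90° counter-clockwise.

The pink hexagon sits in the bottom-left of the first image and the bottom-right of the second — consistent with a whole-image 90° counter-clockwise rotation.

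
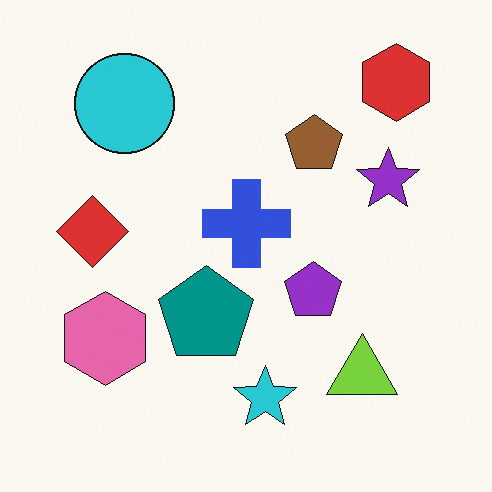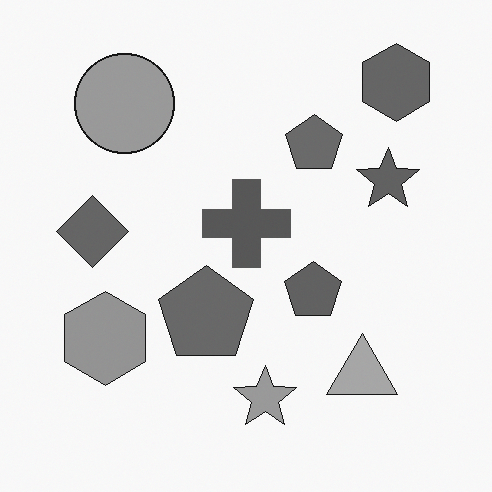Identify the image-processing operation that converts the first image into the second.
The second image is the first converted to grayscale.

All color is removed — every shape is now a shade of grey.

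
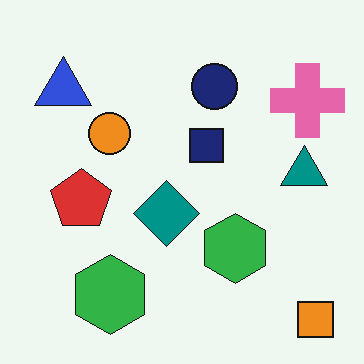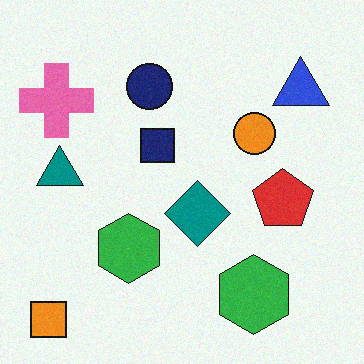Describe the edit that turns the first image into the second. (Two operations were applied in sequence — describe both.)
This is the original image degraded with subtle gaussian noise, then flipped horizontally (left ↔ right).

Random speckle covers the whole image, including the flat background. The orange square is in the bottom-right of the first image and the bottom-left of the second — shapes on opposite sides of the vertical midline have swapped in a mirror flip.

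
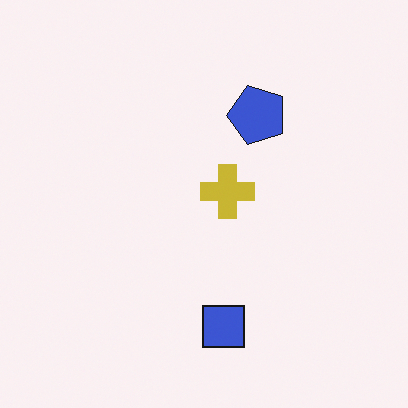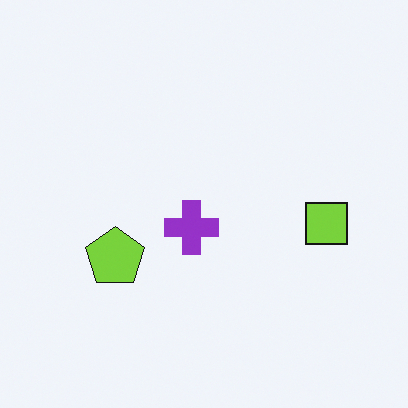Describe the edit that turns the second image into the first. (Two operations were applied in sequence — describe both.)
Hue-shifted by a moderate amount, then transposed (reflected across the top-left ↔ bottom-right diagonal).

Every shape's color has rotated by the same amount around the hue wheel — a uniform hue shift. Shapes have swapped their row and column positions — what was in the top-right is now in the bottom-left — a diagonal reflection.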